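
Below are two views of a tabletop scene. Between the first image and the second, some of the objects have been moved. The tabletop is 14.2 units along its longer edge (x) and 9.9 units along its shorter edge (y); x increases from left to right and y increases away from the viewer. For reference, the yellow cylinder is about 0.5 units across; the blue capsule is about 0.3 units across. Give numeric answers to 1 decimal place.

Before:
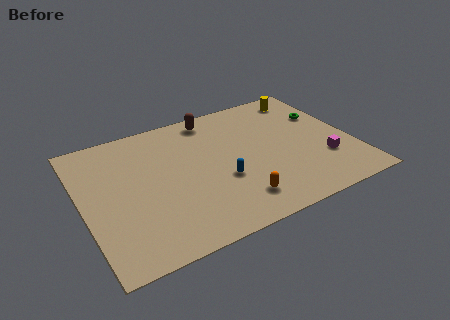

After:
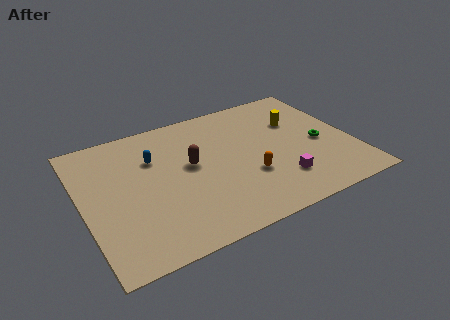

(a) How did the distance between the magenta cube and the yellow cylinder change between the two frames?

-1.0

The distance was about 5.5 in the first image and 4.5 in the second, so they moved 1.0 units closer together.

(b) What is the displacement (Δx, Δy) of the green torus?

(-0.6, -2.2)

From the two frames, the green torus sits at roughly (13.1, 6.6) before and (12.5, 4.4) after.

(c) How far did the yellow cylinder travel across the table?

2.1

From (12.4, 8.5) to (11.6, 6.6), the yellow cylinder covered √(0.8² + 1.9²) ≈ 2.1 units.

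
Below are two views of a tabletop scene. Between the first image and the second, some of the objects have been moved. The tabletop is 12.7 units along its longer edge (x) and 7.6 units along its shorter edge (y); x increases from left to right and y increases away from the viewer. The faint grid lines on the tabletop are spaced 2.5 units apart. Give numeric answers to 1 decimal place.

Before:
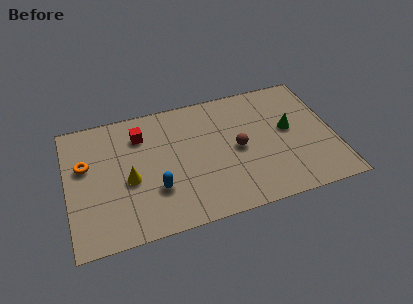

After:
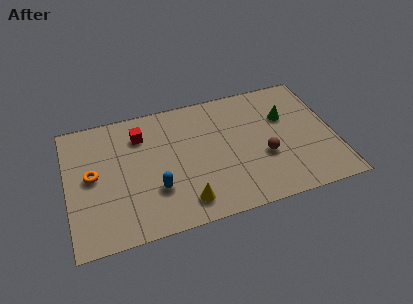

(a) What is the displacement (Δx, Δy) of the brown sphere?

(1.2, -0.8)

The brown sphere was at about (8.1, 3.7) and moved to about (9.3, 2.9).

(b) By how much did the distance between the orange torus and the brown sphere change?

+0.9

They were about 7.3 units apart before and 8.2 after — 0.9 units further apart.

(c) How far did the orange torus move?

0.8

From (0.9, 4.7) to (1.2, 4.0), the orange torus covered √(0.3² + 0.7²) ≈ 0.8 units.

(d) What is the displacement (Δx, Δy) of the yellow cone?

(2.5, -2.0)

From the two frames, the yellow cone sits at roughly (2.9, 3.3) before and (5.4, 1.3) after.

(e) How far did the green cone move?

0.8

From (10.6, 4.2) to (10.5, 5.0), the green cone covered √(0.1² + 0.8²) ≈ 0.8 units.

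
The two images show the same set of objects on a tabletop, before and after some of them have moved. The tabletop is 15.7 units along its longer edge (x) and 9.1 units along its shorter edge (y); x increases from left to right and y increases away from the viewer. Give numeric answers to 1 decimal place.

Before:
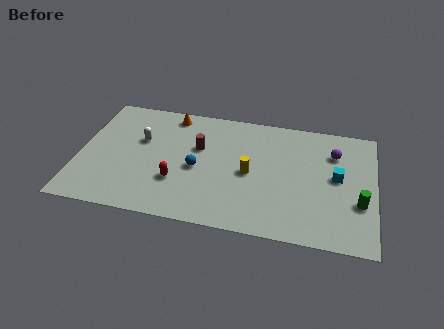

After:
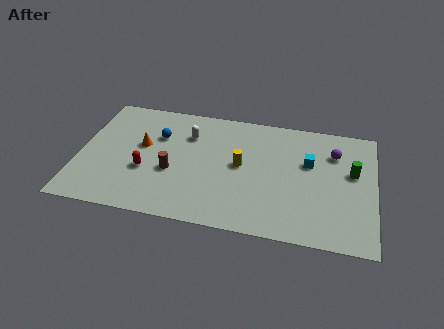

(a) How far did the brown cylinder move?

2.5

The brown cylinder moved from about (6.3, 5.7) to (5.0, 3.6), a distance of √(1.3² + 2.1²) ≈ 2.5.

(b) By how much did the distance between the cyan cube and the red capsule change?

+0.3

They were about 8.6 units apart before and 8.9 after — 0.3 units further apart.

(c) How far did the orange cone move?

3.0

From (4.7, 8.0) to (3.3, 5.3), the orange cone covered √(1.4² + 2.7²) ≈ 3.0 units.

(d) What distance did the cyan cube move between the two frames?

1.7

The cyan cube was near (13.7, 4.9) before and (12.2, 5.7) after, so it travelled √(1.5² + 0.8²) ≈ 1.7 units.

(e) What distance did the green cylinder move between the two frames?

2.2

The green cylinder moved from about (14.9, 3.2) to (14.5, 5.4), a distance of √(0.4² + 2.2²) ≈ 2.2.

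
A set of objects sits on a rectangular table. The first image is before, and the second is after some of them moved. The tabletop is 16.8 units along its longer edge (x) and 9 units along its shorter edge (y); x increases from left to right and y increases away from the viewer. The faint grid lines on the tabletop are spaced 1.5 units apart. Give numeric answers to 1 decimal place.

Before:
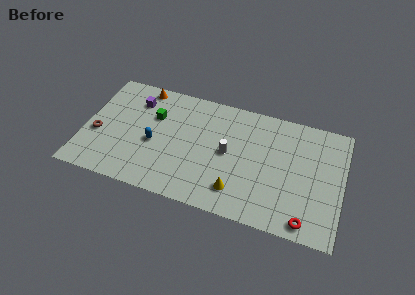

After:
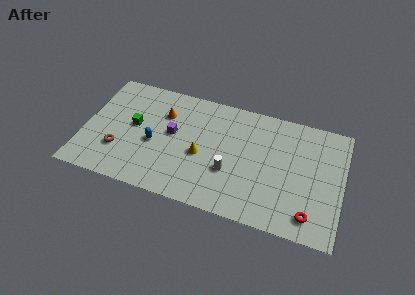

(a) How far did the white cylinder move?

1.4

The white cylinder was near (9.4, 4.6) before and (9.6, 3.2) after, so it travelled √(0.2² + 1.4²) ≈ 1.4 units.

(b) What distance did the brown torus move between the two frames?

1.7

From (0.9, 3.6) to (2.4, 2.7), the brown torus covered √(1.5² + 0.9²) ≈ 1.7 units.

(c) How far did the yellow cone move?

3.2

The yellow cone was near (10.2, 1.9) before and (7.7, 3.9) after, so it travelled √(2.5² + 2.0²) ≈ 3.2 units.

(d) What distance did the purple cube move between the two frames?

3.2

From (3.1, 6.9) to (5.7, 5.0), the purple cube covered √(2.6² + 1.9²) ≈ 3.2 units.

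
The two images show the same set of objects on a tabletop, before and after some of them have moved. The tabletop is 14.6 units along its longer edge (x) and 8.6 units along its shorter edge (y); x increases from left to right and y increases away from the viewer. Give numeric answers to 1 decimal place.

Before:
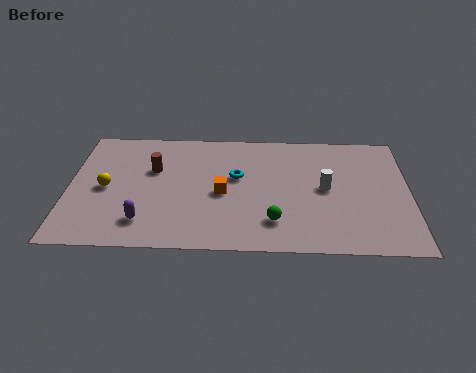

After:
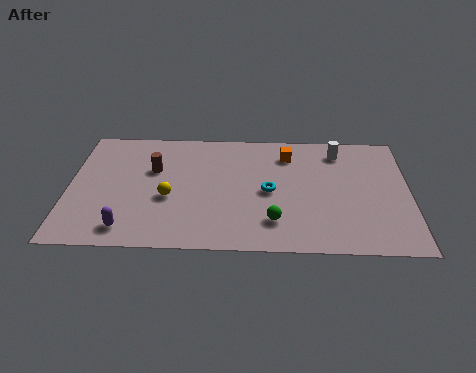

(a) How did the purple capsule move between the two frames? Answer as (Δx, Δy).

(-0.7, -0.5)

The purple capsule started near (3.3, 1.8) and ended near (2.6, 1.3).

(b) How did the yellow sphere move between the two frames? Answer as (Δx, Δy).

(2.7, -0.6)

The yellow sphere started near (1.6, 4.1) and ended near (4.3, 3.5).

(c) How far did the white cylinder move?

2.8

The white cylinder moved from about (11.0, 4.4) to (11.6, 7.1), a distance of √(0.6² + 2.7²) ≈ 2.8.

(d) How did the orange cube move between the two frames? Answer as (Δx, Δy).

(2.8, 2.9)

From the two frames, the orange cube sits at roughly (6.6, 3.9) before and (9.4, 6.8) after.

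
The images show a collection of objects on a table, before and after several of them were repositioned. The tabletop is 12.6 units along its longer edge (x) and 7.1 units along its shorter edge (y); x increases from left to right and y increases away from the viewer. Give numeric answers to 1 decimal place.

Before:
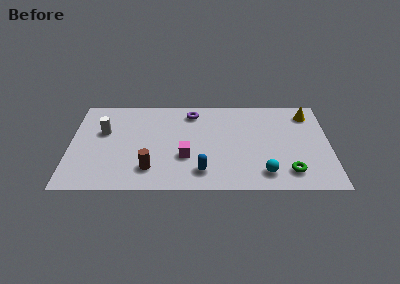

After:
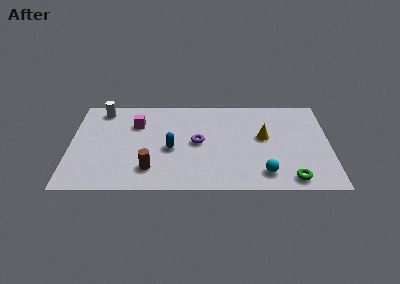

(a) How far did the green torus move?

0.5

The green torus moved from about (10.6, 1.4) to (10.7, 0.9), a distance of √(0.1² + 0.5²) ≈ 0.5.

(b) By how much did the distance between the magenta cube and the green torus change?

+3.4

They were about 5.1 units apart before and 8.5 after — 3.4 units further apart.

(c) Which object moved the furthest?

the magenta cube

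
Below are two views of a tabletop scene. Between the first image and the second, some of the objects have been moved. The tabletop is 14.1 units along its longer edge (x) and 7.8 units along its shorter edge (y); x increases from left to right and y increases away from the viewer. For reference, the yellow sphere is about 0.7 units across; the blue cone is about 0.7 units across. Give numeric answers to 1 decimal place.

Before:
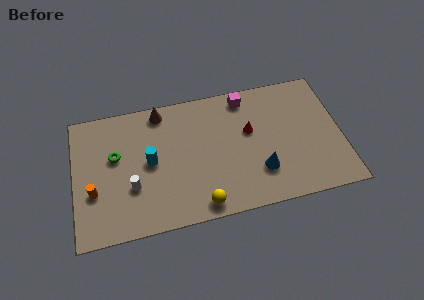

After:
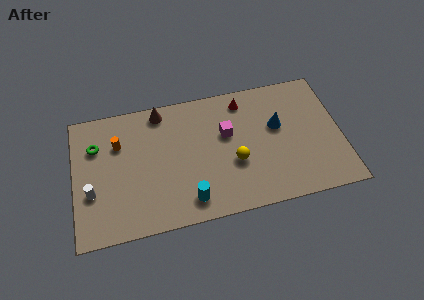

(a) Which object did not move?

the brown cone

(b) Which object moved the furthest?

the cyan cylinder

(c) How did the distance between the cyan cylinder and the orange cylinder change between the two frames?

+2.2

The distance was about 3.2 in the first image and 5.4 in the second, so they moved 2.2 units further apart.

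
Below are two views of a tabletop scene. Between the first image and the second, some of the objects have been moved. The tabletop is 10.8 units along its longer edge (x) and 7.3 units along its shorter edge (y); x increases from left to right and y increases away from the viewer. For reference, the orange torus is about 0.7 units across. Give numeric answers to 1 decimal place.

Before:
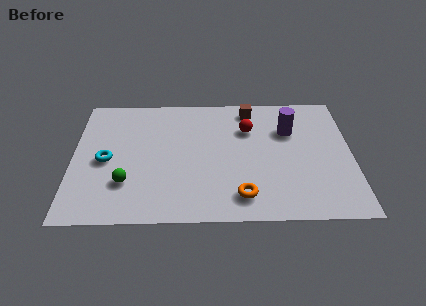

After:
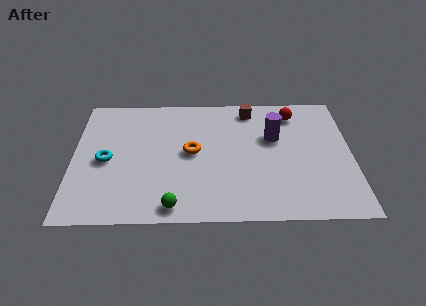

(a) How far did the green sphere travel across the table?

2.2

The green sphere was near (2.1, 2.1) before and (3.9, 0.8) after, so it travelled √(1.8² + 1.3²) ≈ 2.2 units.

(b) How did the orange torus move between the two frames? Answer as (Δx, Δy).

(-1.9, 2.5)

The orange torus was at about (6.5, 1.3) and moved to about (4.6, 3.8).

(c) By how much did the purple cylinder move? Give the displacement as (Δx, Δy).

(-0.6, -0.4)

The purple cylinder started near (8.4, 5.0) and ended near (7.8, 4.6).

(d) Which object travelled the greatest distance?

the orange torus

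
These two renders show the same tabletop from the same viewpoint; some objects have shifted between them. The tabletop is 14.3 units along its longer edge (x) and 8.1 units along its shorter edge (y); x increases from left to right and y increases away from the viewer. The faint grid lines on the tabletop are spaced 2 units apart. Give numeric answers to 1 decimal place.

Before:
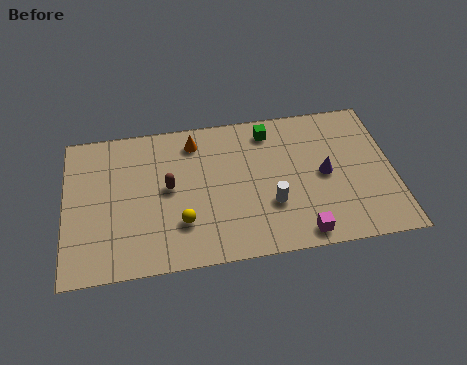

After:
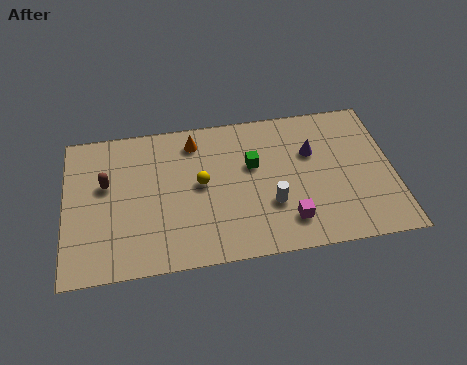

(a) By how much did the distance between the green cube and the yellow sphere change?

-3.6

Before: roughly 6.0 units apart; after: 2.4. That's 3.6 units closer together.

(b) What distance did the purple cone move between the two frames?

1.4

The purple cone moved from about (11.3, 4.0) to (10.8, 5.3), a distance of √(0.5² + 1.3²) ≈ 1.4.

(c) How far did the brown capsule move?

2.8

The brown capsule was near (4.5, 4.3) before and (1.8, 4.9) after, so it travelled √(2.7² + 0.6²) ≈ 2.8 units.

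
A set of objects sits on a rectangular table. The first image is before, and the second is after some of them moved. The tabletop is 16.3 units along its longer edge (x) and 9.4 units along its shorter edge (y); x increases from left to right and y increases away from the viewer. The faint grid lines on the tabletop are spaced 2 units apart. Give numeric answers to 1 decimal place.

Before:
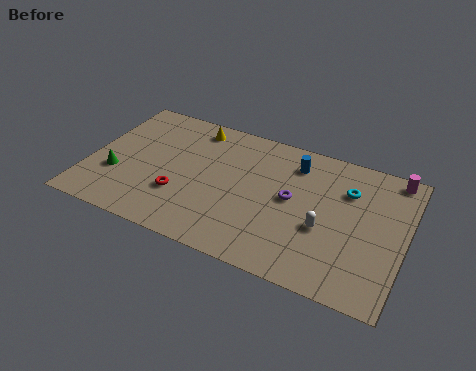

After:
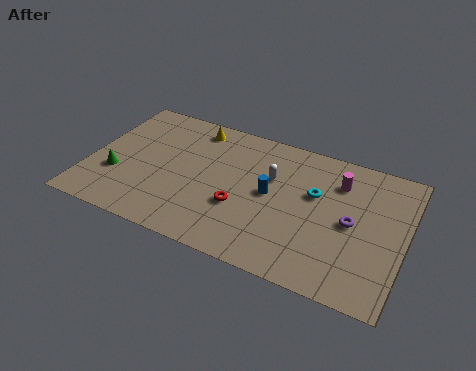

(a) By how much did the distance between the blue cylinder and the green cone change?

-1.8

Before: roughly 9.9 units apart; after: 8.1. That's 1.8 units closer together.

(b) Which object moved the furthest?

the white capsule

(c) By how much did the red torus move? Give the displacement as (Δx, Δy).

(3.1, 0.4)

The red torus was at about (4.9, 3.0) and moved to about (8.0, 3.4).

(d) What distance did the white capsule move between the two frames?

3.8

The white capsule moved from about (12.3, 3.7) to (9.3, 6.1), a distance of √(3.0² + 2.4²) ≈ 3.8.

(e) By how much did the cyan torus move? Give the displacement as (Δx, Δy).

(-1.6, -0.9)

The cyan torus started near (13.2, 6.7) and ended near (11.6, 5.8).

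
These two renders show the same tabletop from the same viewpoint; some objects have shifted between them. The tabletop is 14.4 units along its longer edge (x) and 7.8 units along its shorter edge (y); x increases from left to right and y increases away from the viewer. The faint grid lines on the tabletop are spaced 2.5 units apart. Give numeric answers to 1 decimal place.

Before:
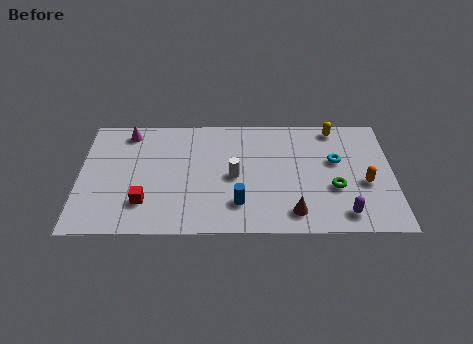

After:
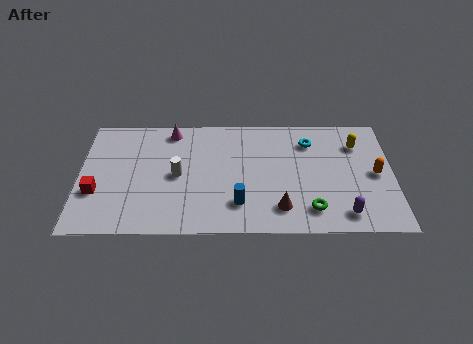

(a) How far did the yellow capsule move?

1.5

From (11.8, 6.9) to (12.8, 5.8), the yellow capsule covered √(1.0² + 1.1²) ≈ 1.5 units.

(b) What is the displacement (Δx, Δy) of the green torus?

(-1.1, -1.4)

The green torus started near (11.7, 2.9) and ended near (10.6, 1.5).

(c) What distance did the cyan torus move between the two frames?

1.8

The cyan torus moved from about (11.8, 4.7) to (10.6, 6.0), a distance of √(1.2² + 1.3²) ≈ 1.8.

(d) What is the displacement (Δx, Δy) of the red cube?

(-2.2, 0.7)

The red cube was at about (3.0, 2.0) and moved to about (0.8, 2.7).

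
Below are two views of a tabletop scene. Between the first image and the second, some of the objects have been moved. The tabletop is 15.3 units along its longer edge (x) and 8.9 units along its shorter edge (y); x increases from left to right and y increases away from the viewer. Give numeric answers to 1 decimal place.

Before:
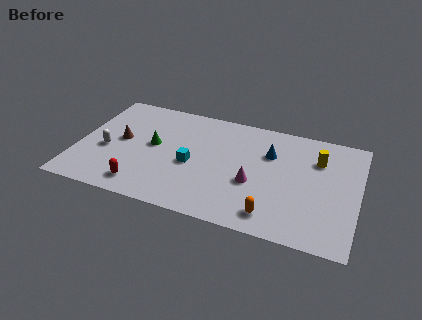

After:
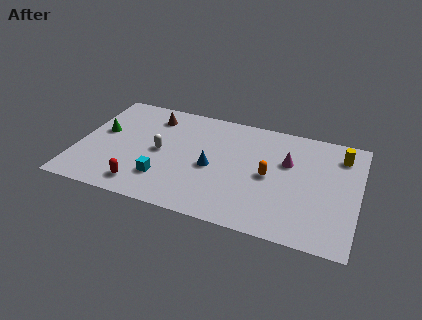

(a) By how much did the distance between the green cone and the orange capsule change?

+1.7

The distance was about 7.6 in the first image and 9.3 in the second, so they moved 1.7 units further apart.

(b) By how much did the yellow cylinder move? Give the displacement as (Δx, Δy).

(1.2, 0.7)

The yellow cylinder started near (13.0, 6.4) and ended near (14.2, 7.1).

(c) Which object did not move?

the red capsule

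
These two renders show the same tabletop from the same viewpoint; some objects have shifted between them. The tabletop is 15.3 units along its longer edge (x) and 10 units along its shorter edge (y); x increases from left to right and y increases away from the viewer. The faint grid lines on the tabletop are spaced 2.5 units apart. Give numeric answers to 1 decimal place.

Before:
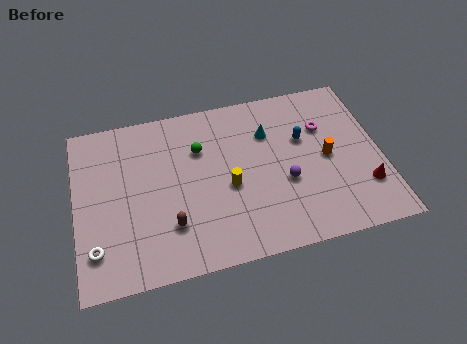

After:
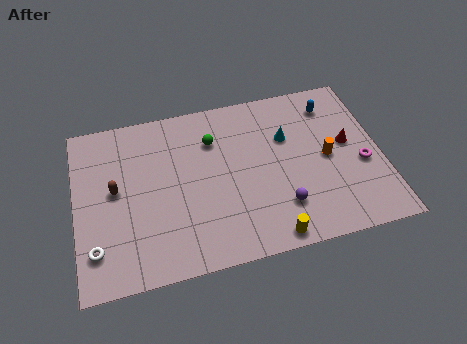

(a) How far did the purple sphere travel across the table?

1.4

The purple sphere moved from about (10.4, 3.9) to (10.1, 2.5), a distance of √(0.3² + 1.4²) ≈ 1.4.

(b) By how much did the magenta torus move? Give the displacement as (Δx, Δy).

(1.7, -2.7)

From the two frames, the magenta torus sits at roughly (12.6, 6.8) before and (14.3, 4.1) after.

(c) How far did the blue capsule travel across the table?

2.4

The blue capsule was near (11.5, 6.3) before and (13.1, 8.1) after, so it travelled √(1.6² + 1.8²) ≈ 2.4 units.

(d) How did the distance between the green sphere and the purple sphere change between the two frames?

+0.6

Before: roughly 5.1 units apart; after: 5.7. That's 0.6 units further apart.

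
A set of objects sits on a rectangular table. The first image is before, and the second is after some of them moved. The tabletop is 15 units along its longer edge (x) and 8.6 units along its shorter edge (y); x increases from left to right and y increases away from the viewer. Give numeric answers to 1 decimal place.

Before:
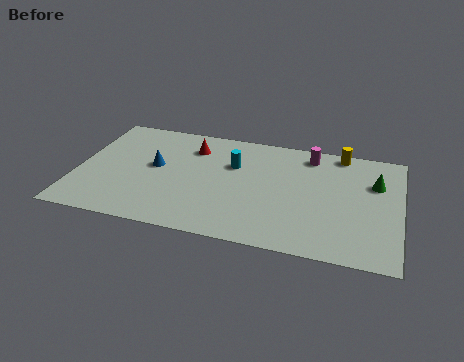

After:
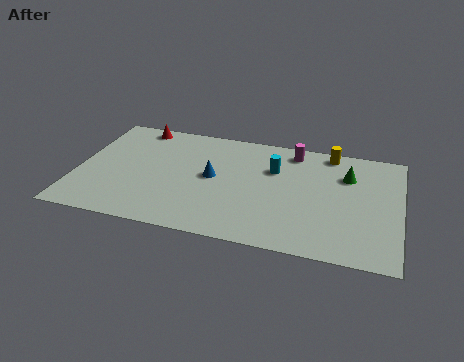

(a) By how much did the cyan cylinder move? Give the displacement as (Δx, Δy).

(1.9, 0.1)

From the two frames, the cyan cylinder sits at roughly (7.2, 5.7) before and (9.1, 5.8) after.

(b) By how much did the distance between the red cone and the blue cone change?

+2.5

The distance was about 2.5 in the first image and 5.0 in the second, so they moved 2.5 units further apart.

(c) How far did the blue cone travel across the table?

2.7

The blue cone was near (3.6, 4.7) before and (6.3, 4.5) after, so it travelled √(2.7² + 0.2²) ≈ 2.7 units.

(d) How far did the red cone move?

2.9

From (5.2, 6.6) to (2.5, 7.7), the red cone covered √(2.7² + 1.1²) ≈ 2.9 units.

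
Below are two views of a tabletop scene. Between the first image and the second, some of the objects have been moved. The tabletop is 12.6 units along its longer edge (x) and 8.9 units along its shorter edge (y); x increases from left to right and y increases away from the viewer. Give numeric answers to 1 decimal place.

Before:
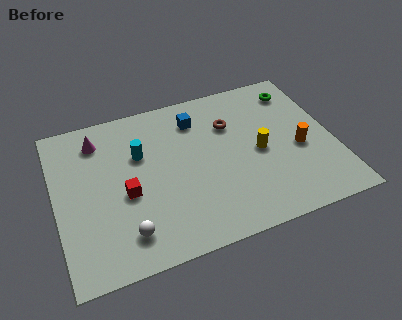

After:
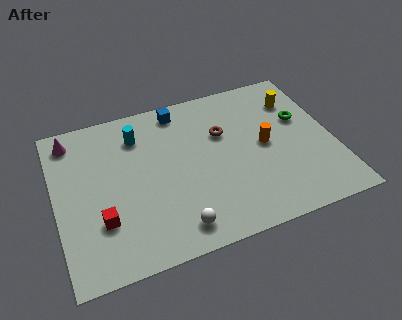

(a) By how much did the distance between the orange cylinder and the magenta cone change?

-0.4

They were about 9.5 units apart before and 9.1 after — 0.4 units closer together.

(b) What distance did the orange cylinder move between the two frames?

1.7

The orange cylinder moved from about (11.0, 3.8) to (9.5, 4.5), a distance of √(1.5² + 0.7²) ≈ 1.7.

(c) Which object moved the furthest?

the yellow cylinder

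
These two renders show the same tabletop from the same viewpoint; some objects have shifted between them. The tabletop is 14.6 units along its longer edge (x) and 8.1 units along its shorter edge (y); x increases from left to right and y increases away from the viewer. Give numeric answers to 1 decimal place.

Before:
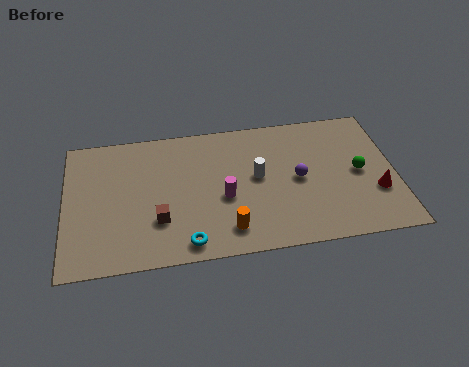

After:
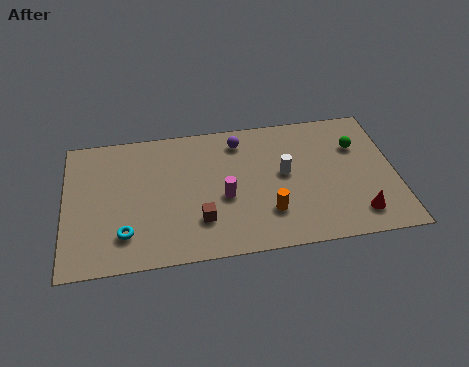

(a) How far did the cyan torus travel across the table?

2.8

The cyan torus was near (5.3, 1.0) before and (2.6, 1.9) after, so it travelled √(2.7² + 0.9²) ≈ 2.8 units.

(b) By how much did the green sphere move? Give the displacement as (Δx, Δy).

(0.0, 1.6)

From the two frames, the green sphere sits at roughly (13.0, 4.0) before and (13.0, 5.6) after.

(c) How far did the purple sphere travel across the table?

3.7

The purple sphere moved from about (10.3, 4.0) to (7.8, 6.7), a distance of √(2.5² + 2.7²) ≈ 3.7.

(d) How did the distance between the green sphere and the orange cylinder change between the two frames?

-1.1

They were about 6.4 units apart before and 5.3 after — 1.1 units closer together.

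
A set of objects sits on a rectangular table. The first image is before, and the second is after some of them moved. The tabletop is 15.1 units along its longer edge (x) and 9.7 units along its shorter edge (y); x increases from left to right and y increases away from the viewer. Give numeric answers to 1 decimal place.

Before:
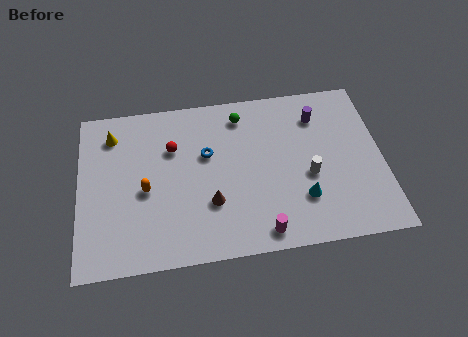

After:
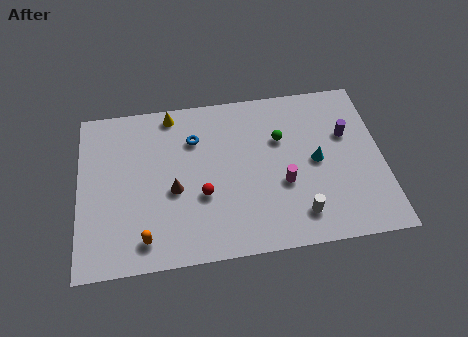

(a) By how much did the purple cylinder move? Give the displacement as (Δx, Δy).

(1.4, -1.3)

The purple cylinder was at about (12.0, 7.5) and moved to about (13.4, 6.2).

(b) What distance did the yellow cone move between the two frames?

3.1

From (1.7, 7.8) to (4.7, 8.7), the yellow cone covered √(3.0² + 0.9²) ≈ 3.1 units.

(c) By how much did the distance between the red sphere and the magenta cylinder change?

-2.9

They were about 6.9 units apart before and 4.0 after — 2.9 units closer together.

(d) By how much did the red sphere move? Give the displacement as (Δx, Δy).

(1.4, -3.0)

From the two frames, the red sphere sits at roughly (4.7, 6.6) before and (6.1, 3.6) after.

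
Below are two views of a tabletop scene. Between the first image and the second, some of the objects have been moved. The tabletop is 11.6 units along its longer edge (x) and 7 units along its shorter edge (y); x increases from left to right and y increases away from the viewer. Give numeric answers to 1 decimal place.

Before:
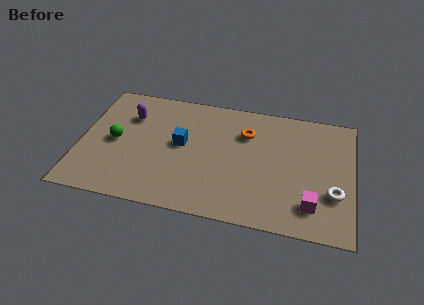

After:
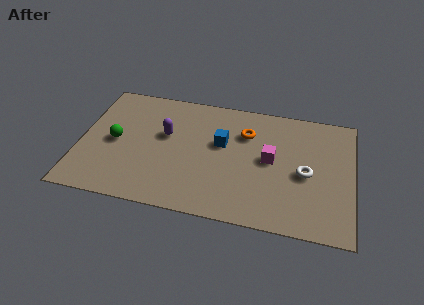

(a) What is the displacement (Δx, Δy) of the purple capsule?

(1.6, -0.8)

The purple capsule started near (2.0, 5.0) and ended near (3.6, 4.2).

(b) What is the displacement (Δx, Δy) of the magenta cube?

(-1.8, 2.2)

The magenta cube started near (9.9, 1.5) and ended near (8.1, 3.7).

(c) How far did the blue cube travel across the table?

1.7

The blue cube moved from about (4.3, 3.8) to (6.0, 4.2), a distance of √(1.7² + 0.4²) ≈ 1.7.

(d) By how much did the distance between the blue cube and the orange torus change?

-1.7

Before: roughly 3.0 units apart; after: 1.3. That's 1.7 units closer together.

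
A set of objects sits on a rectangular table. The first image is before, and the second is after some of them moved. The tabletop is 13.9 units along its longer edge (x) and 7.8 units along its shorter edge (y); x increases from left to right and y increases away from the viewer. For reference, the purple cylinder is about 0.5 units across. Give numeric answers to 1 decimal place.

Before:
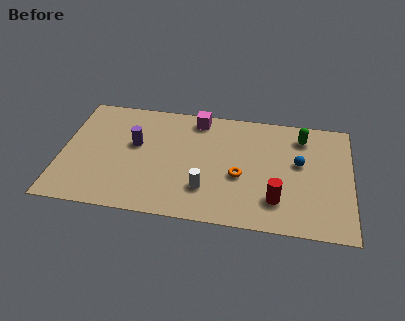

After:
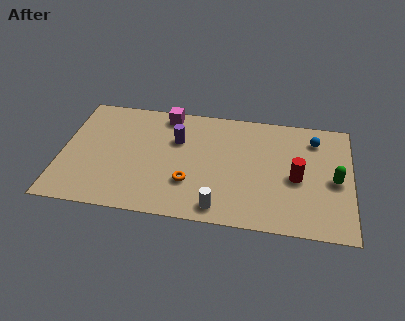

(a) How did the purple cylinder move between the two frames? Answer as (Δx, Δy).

(2.0, 0.6)

The purple cylinder was at about (3.5, 4.6) and moved to about (5.5, 5.2).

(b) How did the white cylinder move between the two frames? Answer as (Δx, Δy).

(0.7, -1.1)

From the two frames, the white cylinder sits at roughly (7.0, 2.1) before and (7.7, 1.0) after.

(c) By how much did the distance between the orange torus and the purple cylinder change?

-2.4

They were about 5.3 units apart before and 2.9 after — 2.4 units closer together.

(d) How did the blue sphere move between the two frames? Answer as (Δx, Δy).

(0.7, 1.7)

From the two frames, the blue sphere sits at roughly (11.4, 4.5) before and (12.1, 6.2) after.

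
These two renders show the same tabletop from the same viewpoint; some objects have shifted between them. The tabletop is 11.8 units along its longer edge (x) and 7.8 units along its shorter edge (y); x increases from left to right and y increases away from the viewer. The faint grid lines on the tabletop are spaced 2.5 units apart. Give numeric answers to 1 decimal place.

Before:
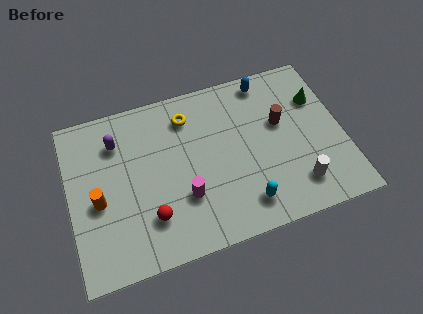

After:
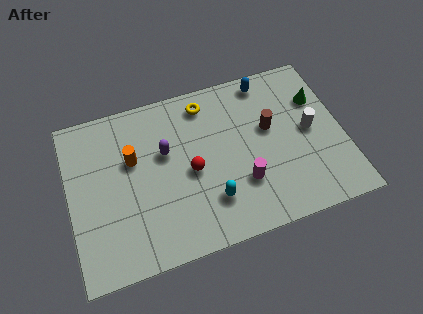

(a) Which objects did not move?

the blue capsule and the green cone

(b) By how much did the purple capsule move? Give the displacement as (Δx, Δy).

(2.0, -1.1)

The purple capsule was at about (2.2, 5.9) and moved to about (4.2, 4.8).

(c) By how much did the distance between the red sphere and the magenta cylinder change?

+0.8

Before: roughly 1.6 units apart; after: 2.4. That's 0.8 units further apart.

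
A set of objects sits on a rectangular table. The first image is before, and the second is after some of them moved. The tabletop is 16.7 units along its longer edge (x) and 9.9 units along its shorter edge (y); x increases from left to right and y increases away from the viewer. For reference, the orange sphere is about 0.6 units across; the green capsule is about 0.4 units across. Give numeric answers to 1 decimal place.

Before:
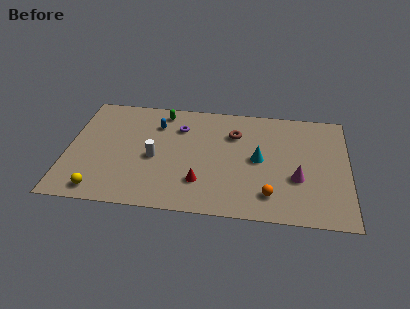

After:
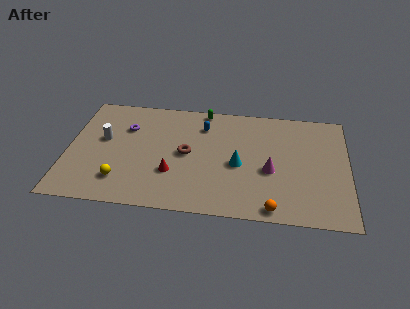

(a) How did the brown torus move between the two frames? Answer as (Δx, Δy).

(-2.8, -2.1)

From the two frames, the brown torus sits at roughly (9.9, 7.1) before and (7.1, 5.0) after.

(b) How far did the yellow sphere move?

1.6

The yellow sphere was near (2.1, 1.2) before and (3.3, 2.2) after, so it travelled √(1.2² + 1.0²) ≈ 1.6 units.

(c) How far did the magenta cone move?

1.7

The magenta cone was near (13.7, 3.6) before and (12.1, 4.1) after, so it travelled √(1.6² + 0.5²) ≈ 1.7 units.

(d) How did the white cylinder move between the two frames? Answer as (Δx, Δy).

(-3.1, 1.3)

From the two frames, the white cylinder sits at roughly (5.2, 4.4) before and (2.1, 5.7) after.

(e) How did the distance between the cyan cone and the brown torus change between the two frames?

+0.6

The distance was about 2.6 in the first image and 3.2 in the second, so they moved 0.6 units further apart.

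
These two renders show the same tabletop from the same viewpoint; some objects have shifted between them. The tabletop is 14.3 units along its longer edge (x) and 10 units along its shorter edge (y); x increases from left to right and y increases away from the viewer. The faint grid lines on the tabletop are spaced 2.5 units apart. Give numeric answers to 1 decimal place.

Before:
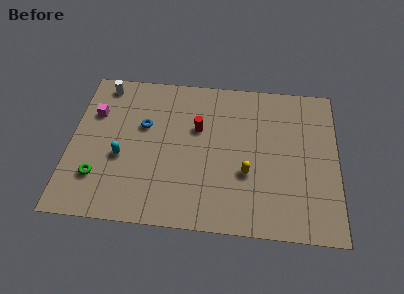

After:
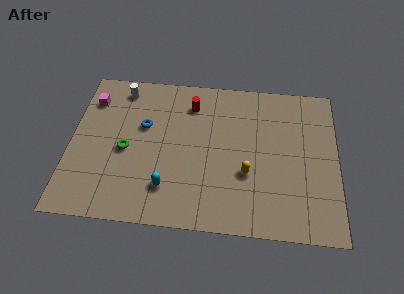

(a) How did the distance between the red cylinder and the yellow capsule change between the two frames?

+1.5

Before: roughly 3.8 units apart; after: 5.3. That's 1.5 units further apart.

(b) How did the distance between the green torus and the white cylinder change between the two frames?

-2.1

Before: roughly 6.2 units apart; after: 4.1. That's 2.1 units closer together.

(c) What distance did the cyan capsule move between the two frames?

3.0

The cyan capsule moved from about (2.8, 4.0) to (5.3, 2.3), a distance of √(2.5² + 1.7²) ≈ 3.0.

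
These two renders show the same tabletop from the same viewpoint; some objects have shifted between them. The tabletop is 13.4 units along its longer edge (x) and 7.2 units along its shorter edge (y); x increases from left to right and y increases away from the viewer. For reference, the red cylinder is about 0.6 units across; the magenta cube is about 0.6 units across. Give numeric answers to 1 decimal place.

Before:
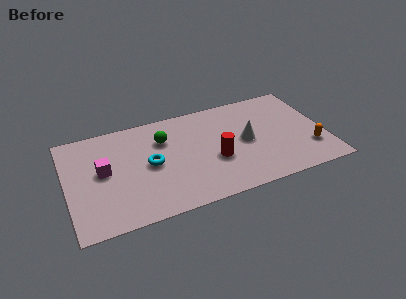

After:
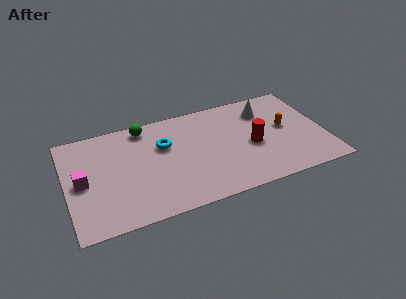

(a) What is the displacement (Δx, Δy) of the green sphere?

(-0.9, 1.2)

From the two frames, the green sphere sits at roughly (5.1, 5.1) before and (4.2, 6.3) after.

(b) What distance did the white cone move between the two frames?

2.2

The white cone moved from about (9.3, 3.6) to (10.5, 5.5), a distance of √(1.2² + 1.9²) ≈ 2.2.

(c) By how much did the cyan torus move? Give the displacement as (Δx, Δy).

(0.8, 1.1)

The cyan torus was at about (4.3, 3.6) and moved to about (5.1, 4.7).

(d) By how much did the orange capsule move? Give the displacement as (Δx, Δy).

(-1.1, 1.9)

The orange capsule started near (12.5, 2.0) and ended near (11.4, 3.9).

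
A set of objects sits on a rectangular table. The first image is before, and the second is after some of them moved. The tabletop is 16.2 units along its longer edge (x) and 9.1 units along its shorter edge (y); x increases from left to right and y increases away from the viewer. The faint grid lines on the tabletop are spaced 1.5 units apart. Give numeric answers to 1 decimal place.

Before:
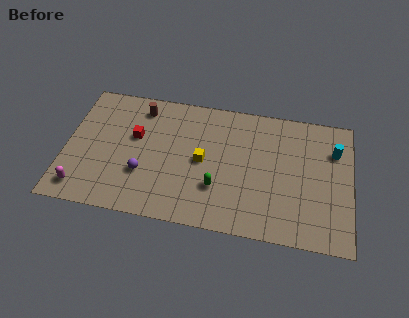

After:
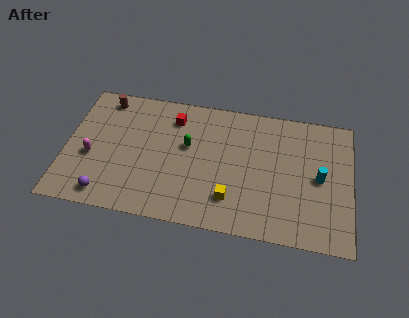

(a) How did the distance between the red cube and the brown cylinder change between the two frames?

+2.0

Before: roughly 2.1 units apart; after: 4.1. That's 2.0 units further apart.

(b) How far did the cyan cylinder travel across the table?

2.2

The cyan cylinder moved from about (15.2, 6.5) to (14.4, 4.5), a distance of √(0.8² + 2.0²) ≈ 2.2.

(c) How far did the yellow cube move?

2.9

From (7.8, 4.5) to (9.5, 2.2), the yellow cube covered √(1.7² + 2.3²) ≈ 2.9 units.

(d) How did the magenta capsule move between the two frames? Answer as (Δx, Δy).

(0.4, 2.3)

From the two frames, the magenta capsule sits at roughly (1.1, 1.4) before and (1.5, 3.7) after.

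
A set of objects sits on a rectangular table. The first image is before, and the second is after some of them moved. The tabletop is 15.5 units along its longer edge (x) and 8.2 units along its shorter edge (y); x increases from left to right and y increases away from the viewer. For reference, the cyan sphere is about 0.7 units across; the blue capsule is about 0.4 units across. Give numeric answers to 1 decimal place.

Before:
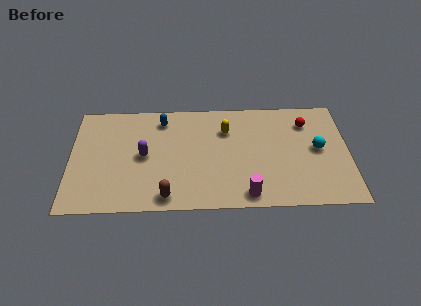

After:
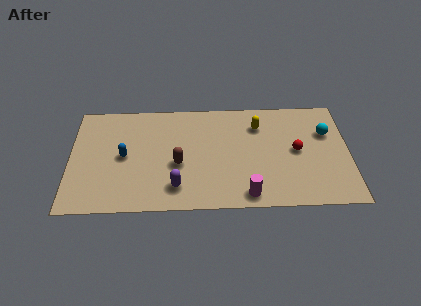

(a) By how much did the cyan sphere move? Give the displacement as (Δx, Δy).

(0.5, 1.2)

From the two frames, the cyan sphere sits at roughly (13.8, 4.3) before and (14.3, 5.5) after.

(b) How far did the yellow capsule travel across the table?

1.8

The yellow capsule was near (8.7, 5.9) before and (10.5, 6.2) after, so it travelled √(1.8² + 0.3²) ≈ 1.8 units.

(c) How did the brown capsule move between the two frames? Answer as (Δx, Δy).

(0.6, 2.4)

The brown capsule was at about (5.4, 1.0) and moved to about (6.0, 3.4).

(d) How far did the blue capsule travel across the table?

3.4

The blue capsule was near (5.1, 6.8) before and (3.0, 4.1) after, so it travelled √(2.1² + 2.7²) ≈ 3.4 units.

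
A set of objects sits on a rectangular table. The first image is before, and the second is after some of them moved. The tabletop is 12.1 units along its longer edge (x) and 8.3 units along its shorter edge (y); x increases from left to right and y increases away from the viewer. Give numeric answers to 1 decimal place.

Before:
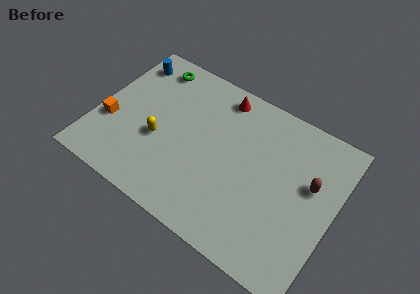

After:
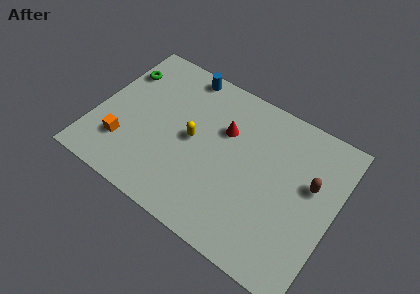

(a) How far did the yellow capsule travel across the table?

1.8

From (3.3, 3.3) to (4.9, 4.2), the yellow capsule covered √(1.6² + 0.9²) ≈ 1.8 units.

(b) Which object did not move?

the brown capsule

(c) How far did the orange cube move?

1.2

From (0.8, 3.0) to (1.7, 2.2), the orange cube covered √(0.9² + 0.8²) ≈ 1.2 units.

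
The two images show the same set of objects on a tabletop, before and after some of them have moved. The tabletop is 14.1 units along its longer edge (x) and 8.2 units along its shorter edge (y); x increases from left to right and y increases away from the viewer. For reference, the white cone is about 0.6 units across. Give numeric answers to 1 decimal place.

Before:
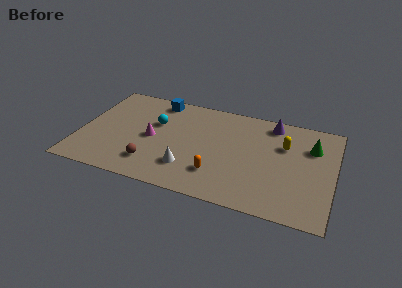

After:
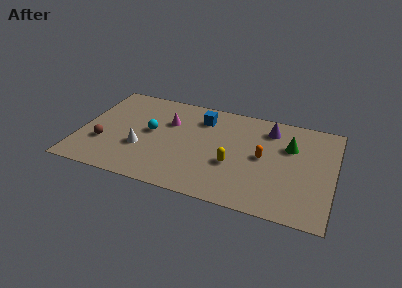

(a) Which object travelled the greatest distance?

the yellow capsule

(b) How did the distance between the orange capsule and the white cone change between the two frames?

+5.2

The distance was about 1.6 in the first image and 6.8 in the second, so they moved 5.2 units further apart.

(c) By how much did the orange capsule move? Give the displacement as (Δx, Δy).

(2.4, 2.1)

The orange capsule started near (7.8, 2.1) and ended near (10.2, 4.2).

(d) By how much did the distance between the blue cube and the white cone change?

-0.9

They were about 5.6 units apart before and 4.7 after — 0.9 units closer together.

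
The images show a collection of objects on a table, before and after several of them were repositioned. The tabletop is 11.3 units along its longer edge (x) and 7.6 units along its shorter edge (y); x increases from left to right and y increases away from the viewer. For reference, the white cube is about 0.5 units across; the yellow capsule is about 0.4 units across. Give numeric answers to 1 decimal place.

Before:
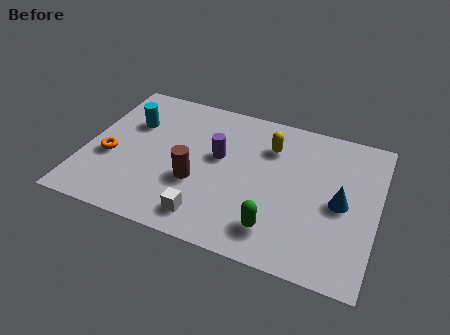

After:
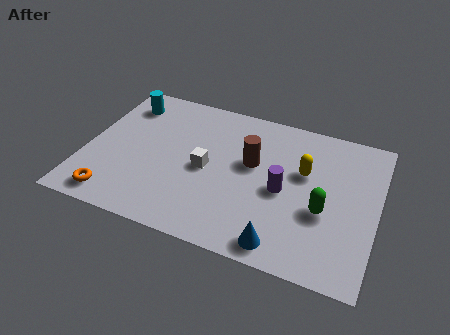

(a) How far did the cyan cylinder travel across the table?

1.1

From (1.6, 5.1) to (1.2, 6.1), the cyan cylinder covered √(0.4² + 1.0²) ≈ 1.1 units.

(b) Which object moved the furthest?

the blue cone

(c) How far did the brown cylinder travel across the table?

2.6

From (4.4, 2.8) to (6.4, 4.5), the brown cylinder covered √(2.0² + 1.7²) ≈ 2.6 units.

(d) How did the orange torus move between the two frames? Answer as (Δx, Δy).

(0.4, -2.0)

The orange torus was at about (1.0, 3.0) and moved to about (1.4, 1.0).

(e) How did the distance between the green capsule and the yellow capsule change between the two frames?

-2.2

The distance was about 4.1 in the first image and 1.9 in the second, so they moved 2.2 units closer together.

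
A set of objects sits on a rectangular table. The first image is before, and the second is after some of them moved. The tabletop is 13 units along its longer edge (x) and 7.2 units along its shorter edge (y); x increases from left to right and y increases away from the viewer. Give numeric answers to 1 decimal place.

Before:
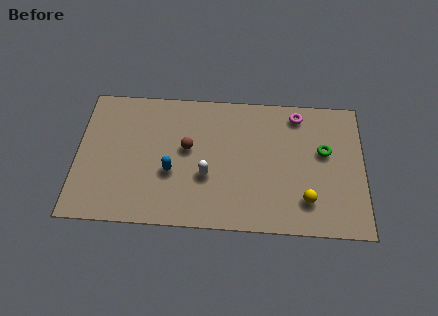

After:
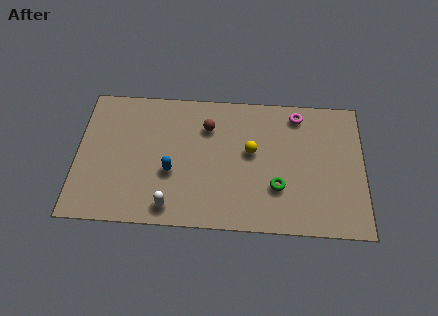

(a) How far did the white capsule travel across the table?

2.3

The white capsule moved from about (5.9, 2.7) to (4.3, 1.0), a distance of √(1.6² + 1.7²) ≈ 2.3.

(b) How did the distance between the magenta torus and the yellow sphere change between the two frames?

-1.5

The distance was about 4.5 in the first image and 3.0 in the second, so they moved 1.5 units closer together.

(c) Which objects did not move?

the magenta torus and the blue capsule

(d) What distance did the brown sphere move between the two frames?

1.5

The brown sphere moved from about (5.0, 4.1) to (5.9, 5.3), a distance of √(0.9² + 1.2²) ≈ 1.5.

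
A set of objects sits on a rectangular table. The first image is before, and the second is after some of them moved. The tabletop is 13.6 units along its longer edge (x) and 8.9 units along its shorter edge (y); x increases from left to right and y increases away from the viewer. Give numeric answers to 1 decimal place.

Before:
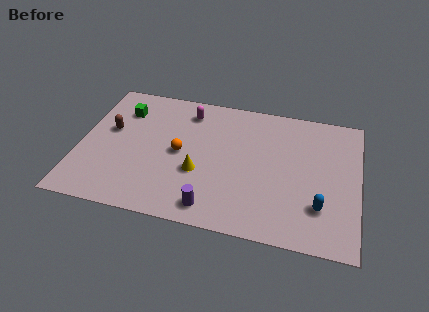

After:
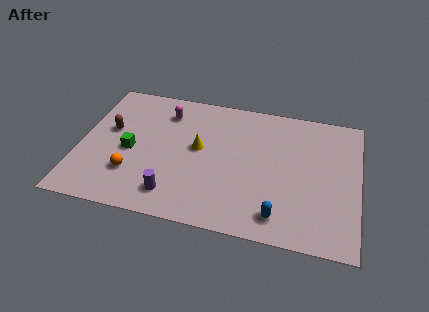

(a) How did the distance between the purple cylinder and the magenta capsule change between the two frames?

-0.8

Before: roughly 6.3 units apart; after: 5.5. That's 0.8 units closer together.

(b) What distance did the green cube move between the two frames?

2.8

From (1.9, 6.7) to (2.5, 4.0), the green cube covered √(0.6² + 2.7²) ≈ 2.8 units.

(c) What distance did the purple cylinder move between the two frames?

1.9

From (6.7, 1.2) to (4.8, 1.6), the purple cylinder covered √(1.9² + 0.4²) ≈ 1.9 units.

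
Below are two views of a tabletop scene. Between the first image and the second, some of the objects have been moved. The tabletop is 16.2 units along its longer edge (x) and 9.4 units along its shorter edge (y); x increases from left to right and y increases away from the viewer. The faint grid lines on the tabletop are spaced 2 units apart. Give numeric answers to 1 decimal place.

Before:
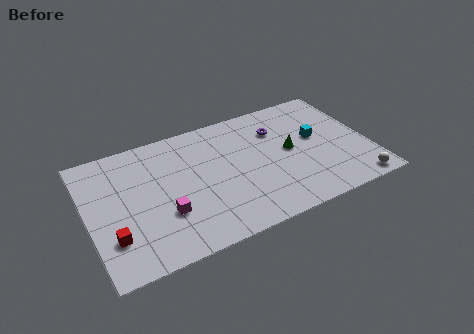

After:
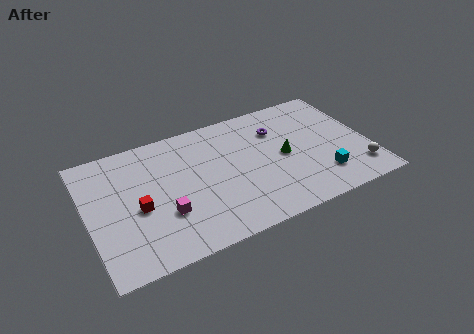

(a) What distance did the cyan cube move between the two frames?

3.1

The cyan cube moved from about (13.3, 5.3) to (13.2, 2.2), a distance of √(0.1² + 3.1²) ≈ 3.1.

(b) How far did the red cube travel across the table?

2.2

The red cube was near (1.2, 2.6) before and (2.8, 4.1) after, so it travelled √(1.6² + 1.5²) ≈ 2.2 units.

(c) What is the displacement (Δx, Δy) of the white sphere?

(0.3, 1.0)

The white sphere was at about (15.0, 0.9) and moved to about (15.3, 1.9).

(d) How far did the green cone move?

0.5

The green cone was near (11.7, 4.9) before and (11.3, 4.6) after, so it travelled √(0.4² + 0.3²) ≈ 0.5 units.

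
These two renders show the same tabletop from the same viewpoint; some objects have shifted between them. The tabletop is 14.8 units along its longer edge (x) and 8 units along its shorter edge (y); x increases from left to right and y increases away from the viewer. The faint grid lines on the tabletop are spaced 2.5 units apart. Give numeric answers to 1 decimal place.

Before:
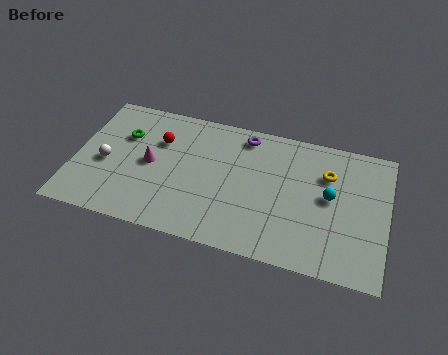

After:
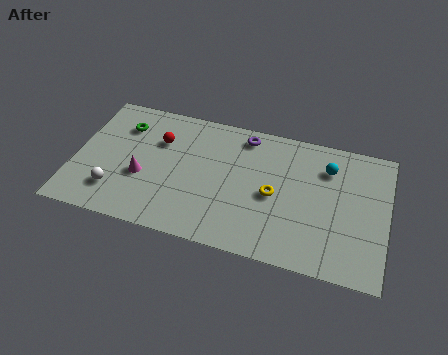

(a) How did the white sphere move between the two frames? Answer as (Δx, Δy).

(0.6, -1.6)

The white sphere was at about (1.5, 3.5) and moved to about (2.1, 1.9).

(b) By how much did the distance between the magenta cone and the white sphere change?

-0.5

The distance was about 2.2 in the first image and 1.7 in the second, so they moved 0.5 units closer together.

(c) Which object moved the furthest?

the yellow torus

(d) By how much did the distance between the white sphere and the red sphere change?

+0.9

The distance was about 3.1 in the first image and 4.0 in the second, so they moved 0.9 units further apart.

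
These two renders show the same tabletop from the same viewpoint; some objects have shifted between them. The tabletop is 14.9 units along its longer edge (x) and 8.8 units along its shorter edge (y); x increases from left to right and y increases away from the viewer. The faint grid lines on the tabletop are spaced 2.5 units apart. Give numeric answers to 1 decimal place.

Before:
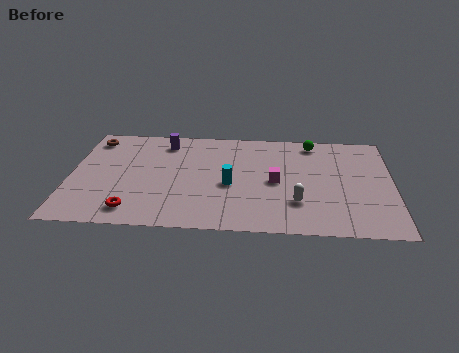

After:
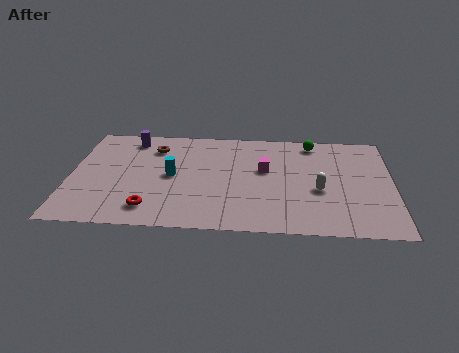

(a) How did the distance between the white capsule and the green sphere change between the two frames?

-1.1

The distance was about 5.2 in the first image and 4.1 in the second, so they moved 1.1 units closer together.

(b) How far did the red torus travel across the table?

0.8

The red torus moved from about (3.0, 1.4) to (3.8, 1.6), a distance of √(0.8² + 0.2²) ≈ 0.8.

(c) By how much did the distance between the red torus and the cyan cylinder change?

-2.1

Before: roughly 5.0 units apart; after: 2.9. That's 2.1 units closer together.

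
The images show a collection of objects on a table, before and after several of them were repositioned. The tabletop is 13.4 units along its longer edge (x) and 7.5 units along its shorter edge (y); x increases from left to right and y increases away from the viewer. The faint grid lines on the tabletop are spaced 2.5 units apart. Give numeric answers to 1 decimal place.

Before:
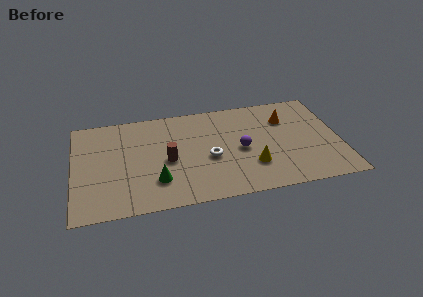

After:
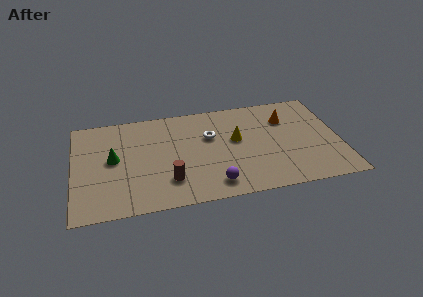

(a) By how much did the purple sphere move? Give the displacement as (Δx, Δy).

(-1.5, -2.3)

The purple sphere started near (8.4, 3.5) and ended near (6.9, 1.2).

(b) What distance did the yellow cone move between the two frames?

2.2

The yellow cone moved from about (8.9, 2.2) to (8.2, 4.3), a distance of √(0.7² + 2.1²) ≈ 2.2.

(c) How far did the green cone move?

2.9

The green cone moved from about (4.1, 2.0) to (2.0, 4.0), a distance of √(2.1² + 2.0²) ≈ 2.9.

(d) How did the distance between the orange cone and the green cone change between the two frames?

+1.4

The distance was about 7.5 in the first image and 8.9 in the second, so they moved 1.4 units further apart.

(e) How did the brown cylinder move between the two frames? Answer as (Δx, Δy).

(0.0, -1.5)

The brown cylinder was at about (4.7, 3.4) and moved to about (4.7, 1.9).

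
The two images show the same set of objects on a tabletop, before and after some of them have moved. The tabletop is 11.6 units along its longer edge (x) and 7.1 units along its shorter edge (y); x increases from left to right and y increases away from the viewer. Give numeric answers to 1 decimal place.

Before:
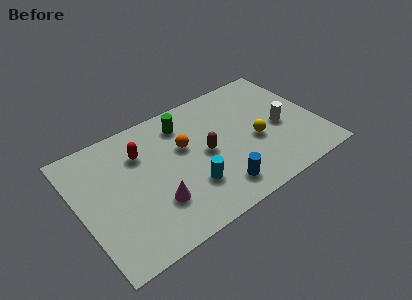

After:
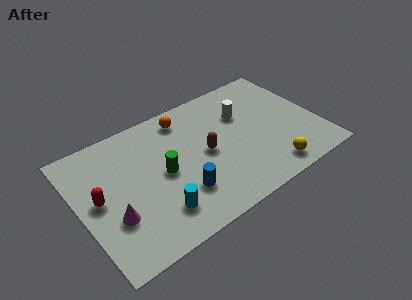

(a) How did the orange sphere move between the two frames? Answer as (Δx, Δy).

(0.3, 1.6)

The orange sphere started near (5.2, 4.4) and ended near (5.5, 6.0).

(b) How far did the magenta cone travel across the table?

2.0

From (3.4, 2.1) to (1.4, 2.4), the magenta cone covered √(2.0² + 0.3²) ≈ 2.0 units.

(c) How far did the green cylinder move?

2.6

From (5.4, 5.7) to (4.0, 3.5), the green cylinder covered √(1.4² + 2.2²) ≈ 2.6 units.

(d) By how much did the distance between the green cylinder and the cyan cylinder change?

-1.6

Before: roughly 3.6 units apart; after: 2.0. That's 1.6 units closer together.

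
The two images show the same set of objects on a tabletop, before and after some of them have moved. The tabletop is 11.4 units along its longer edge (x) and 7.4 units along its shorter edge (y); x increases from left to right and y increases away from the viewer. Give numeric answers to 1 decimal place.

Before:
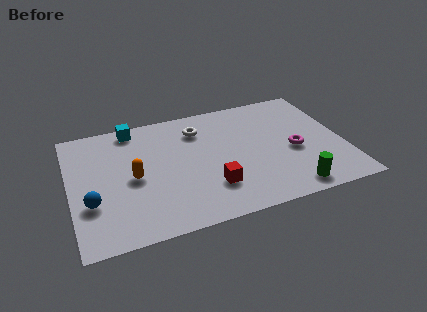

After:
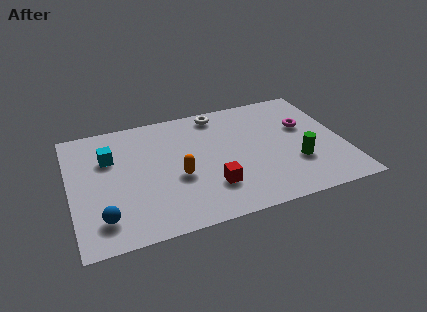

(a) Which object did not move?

the red cube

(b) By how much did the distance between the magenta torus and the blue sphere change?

+0.7

Before: roughly 8.5 units apart; after: 9.2. That's 0.7 units further apart.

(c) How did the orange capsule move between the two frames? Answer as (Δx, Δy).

(1.8, -0.5)

From the two frames, the orange capsule sits at roughly (2.6, 3.5) before and (4.4, 3.0) after.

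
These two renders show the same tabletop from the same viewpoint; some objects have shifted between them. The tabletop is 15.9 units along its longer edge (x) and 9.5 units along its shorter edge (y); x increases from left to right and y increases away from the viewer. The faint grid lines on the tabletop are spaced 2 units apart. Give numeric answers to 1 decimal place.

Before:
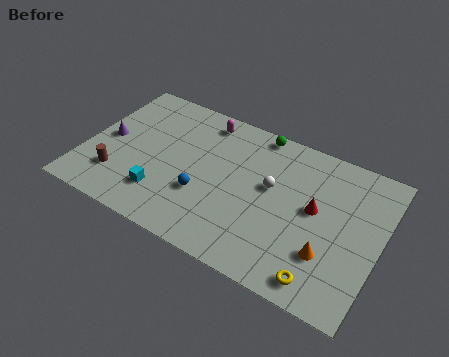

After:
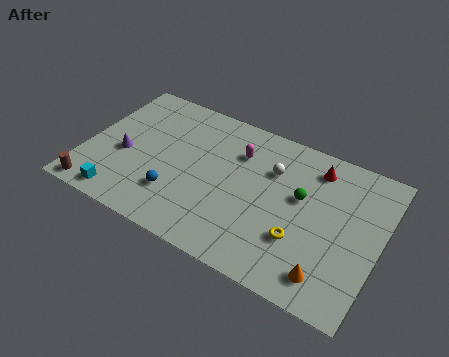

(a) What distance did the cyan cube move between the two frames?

2.4

From (4.5, 2.3) to (2.4, 1.1), the cyan cube covered √(2.1² + 1.2²) ≈ 2.4 units.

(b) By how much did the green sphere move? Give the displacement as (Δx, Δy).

(2.8, -3.1)

The green sphere was at about (8.8, 8.7) and moved to about (11.6, 5.6).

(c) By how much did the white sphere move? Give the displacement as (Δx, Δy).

(-0.1, 1.1)

The white sphere was at about (10.0, 5.5) and moved to about (9.9, 6.6).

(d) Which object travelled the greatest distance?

the green sphere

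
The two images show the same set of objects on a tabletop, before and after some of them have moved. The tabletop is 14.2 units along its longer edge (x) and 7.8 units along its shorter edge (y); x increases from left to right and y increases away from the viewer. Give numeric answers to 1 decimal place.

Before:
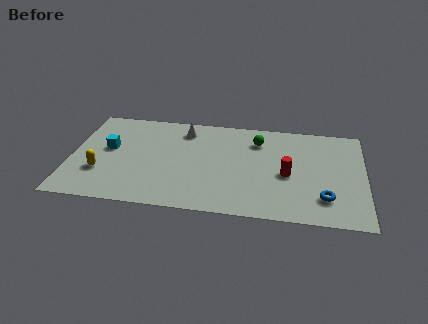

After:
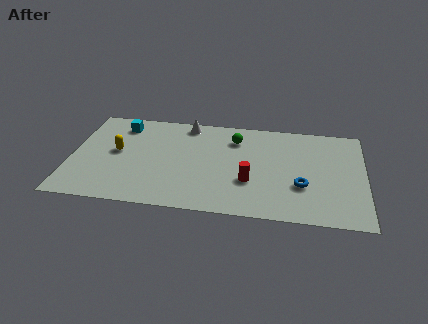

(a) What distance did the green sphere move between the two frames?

1.1

The green sphere moved from about (9.0, 6.0) to (7.9, 6.0), a distance of √(1.1² + 0.0²) ≈ 1.1.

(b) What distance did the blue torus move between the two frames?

1.4

The blue torus moved from about (12.3, 1.9) to (11.2, 2.7), a distance of √(1.1² + 0.8²) ≈ 1.4.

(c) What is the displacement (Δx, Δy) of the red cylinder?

(-1.8, -0.8)

The red cylinder started near (10.5, 3.5) and ended near (8.7, 2.7).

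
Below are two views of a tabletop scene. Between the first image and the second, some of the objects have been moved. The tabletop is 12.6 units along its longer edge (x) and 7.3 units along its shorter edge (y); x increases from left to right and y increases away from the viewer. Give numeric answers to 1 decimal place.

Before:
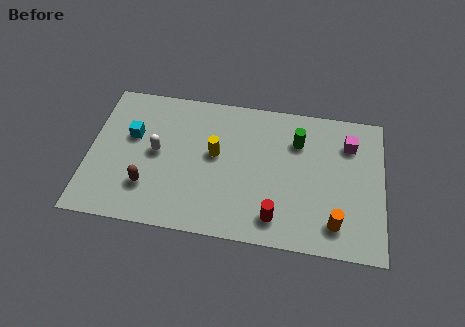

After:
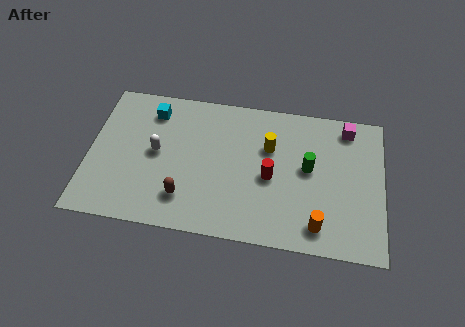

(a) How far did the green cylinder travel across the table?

1.4

The green cylinder moved from about (8.9, 5.3) to (9.4, 4.0), a distance of √(0.5² + 1.3²) ≈ 1.4.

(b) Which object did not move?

the white capsule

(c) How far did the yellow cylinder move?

2.4

The yellow cylinder was near (5.4, 4.1) before and (7.7, 4.8) after, so it travelled √(2.3² + 0.7²) ≈ 2.4 units.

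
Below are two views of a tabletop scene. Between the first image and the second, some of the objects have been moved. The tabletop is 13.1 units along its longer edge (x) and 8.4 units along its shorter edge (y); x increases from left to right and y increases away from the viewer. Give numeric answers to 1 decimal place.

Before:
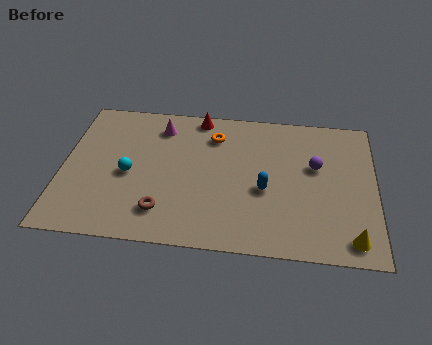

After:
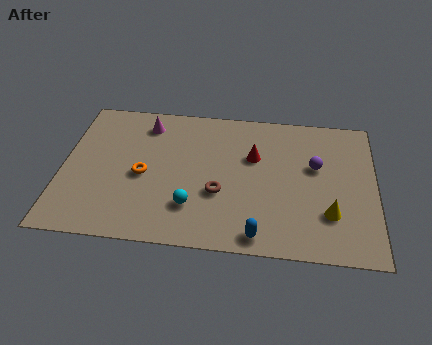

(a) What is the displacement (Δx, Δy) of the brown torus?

(2.3, 1.3)

From the two frames, the brown torus sits at roughly (4.3, 1.8) before and (6.6, 3.1) after.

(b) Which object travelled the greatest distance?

the orange torus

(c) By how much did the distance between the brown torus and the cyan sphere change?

-1.1

They were about 2.5 units apart before and 1.4 after — 1.1 units closer together.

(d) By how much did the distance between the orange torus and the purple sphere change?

+2.8

Before: roughly 4.5 units apart; after: 7.3. That's 2.8 units further apart.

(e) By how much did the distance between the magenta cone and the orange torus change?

+0.8

Before: roughly 2.3 units apart; after: 3.1. That's 0.8 units further apart.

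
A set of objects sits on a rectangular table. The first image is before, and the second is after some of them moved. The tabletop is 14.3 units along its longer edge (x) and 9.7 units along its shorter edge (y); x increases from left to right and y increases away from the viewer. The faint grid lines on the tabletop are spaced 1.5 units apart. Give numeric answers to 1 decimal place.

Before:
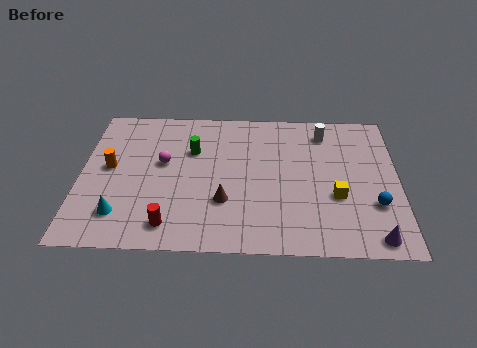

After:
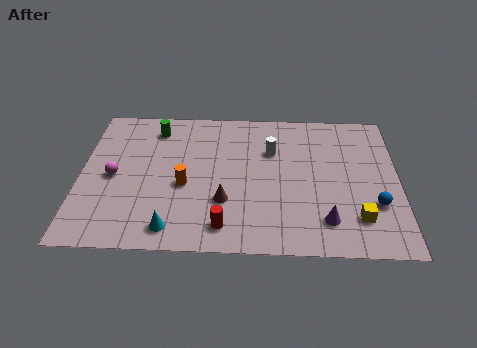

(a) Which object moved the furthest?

the orange cylinder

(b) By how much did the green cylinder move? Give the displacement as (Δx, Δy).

(-1.7, 1.5)

The green cylinder started near (5.0, 6.5) and ended near (3.3, 8.0).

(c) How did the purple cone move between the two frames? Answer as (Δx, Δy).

(-2.1, 1.0)

The purple cone was at about (13.1, 1.0) and moved to about (11.0, 2.0).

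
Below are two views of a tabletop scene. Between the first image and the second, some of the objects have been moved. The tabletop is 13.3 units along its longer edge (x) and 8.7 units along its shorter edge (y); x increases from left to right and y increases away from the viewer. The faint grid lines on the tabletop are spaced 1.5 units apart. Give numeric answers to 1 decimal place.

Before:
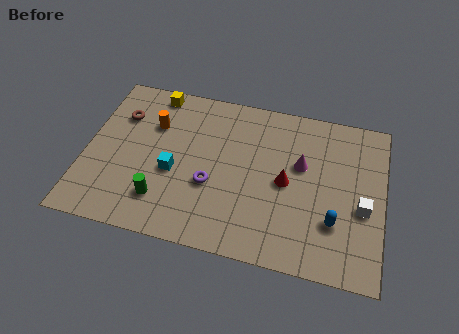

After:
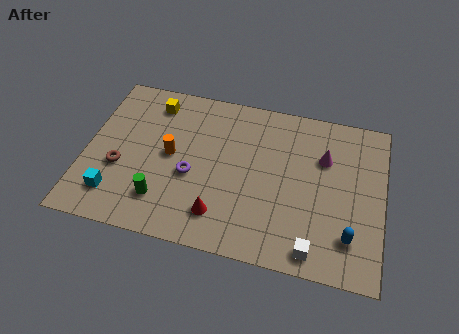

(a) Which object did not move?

the green cylinder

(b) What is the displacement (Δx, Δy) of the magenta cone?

(1.0, 0.6)

From the two frames, the magenta cone sits at roughly (9.6, 5.3) before and (10.6, 5.9) after.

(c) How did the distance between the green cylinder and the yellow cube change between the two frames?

-0.6

The distance was about 5.9 in the first image and 5.3 in the second, so they moved 0.6 units closer together.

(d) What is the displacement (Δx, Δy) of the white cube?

(-2.0, -2.6)

The white cube was at about (12.4, 3.6) and moved to about (10.4, 1.0).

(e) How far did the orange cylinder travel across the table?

1.7

From (2.9, 6.0) to (3.8, 4.5), the orange cylinder covered √(0.9² + 1.5²) ≈ 1.7 units.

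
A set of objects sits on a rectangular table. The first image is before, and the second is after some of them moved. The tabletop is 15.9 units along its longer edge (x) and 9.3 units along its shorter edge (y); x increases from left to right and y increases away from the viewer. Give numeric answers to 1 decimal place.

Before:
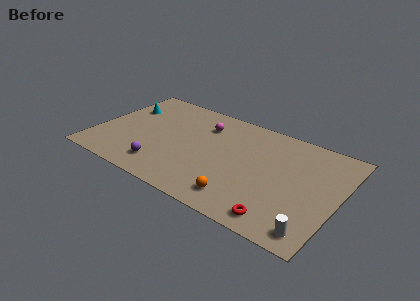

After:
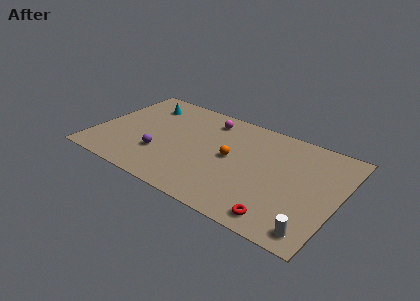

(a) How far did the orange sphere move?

3.4

The orange sphere was near (10.1, 1.6) before and (8.9, 4.8) after, so it travelled √(1.2² + 3.2²) ≈ 3.4 units.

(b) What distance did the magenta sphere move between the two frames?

0.7

The magenta sphere was near (6.7, 7.0) before and (6.9, 7.7) after, so it travelled √(0.2² + 0.7²) ≈ 0.7 units.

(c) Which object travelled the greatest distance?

the orange sphere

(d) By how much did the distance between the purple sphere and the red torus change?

+0.5

They were about 7.9 units apart before and 8.4 after — 0.5 units further apart.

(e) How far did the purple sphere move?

1.1

From (4.8, 1.8) to (4.5, 2.9), the purple sphere covered √(0.3² + 1.1²) ≈ 1.1 units.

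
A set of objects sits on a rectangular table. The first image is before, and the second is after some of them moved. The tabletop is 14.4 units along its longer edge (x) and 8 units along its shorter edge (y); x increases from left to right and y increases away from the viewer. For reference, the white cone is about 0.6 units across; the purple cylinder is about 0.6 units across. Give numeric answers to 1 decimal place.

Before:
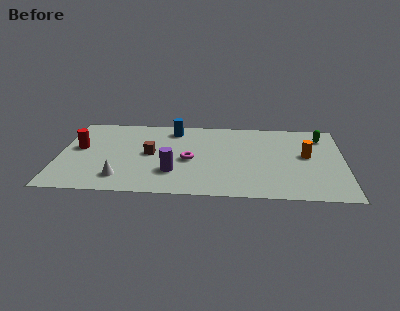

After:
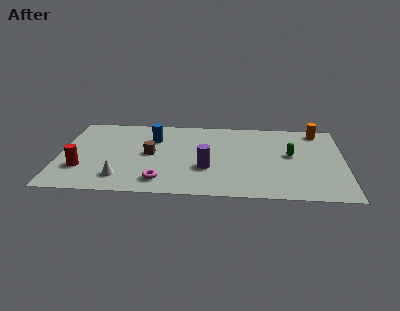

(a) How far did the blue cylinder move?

1.4

The blue cylinder was near (5.7, 6.7) before and (4.7, 5.7) after, so it travelled √(1.0² + 1.0²) ≈ 1.4 units.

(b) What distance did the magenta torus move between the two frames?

2.6

From (6.6, 3.6) to (5.2, 1.4), the magenta torus covered √(1.4² + 2.2²) ≈ 2.6 units.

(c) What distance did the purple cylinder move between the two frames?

1.8

From (5.8, 2.3) to (7.5, 2.8), the purple cylinder covered √(1.7² + 0.5²) ≈ 1.8 units.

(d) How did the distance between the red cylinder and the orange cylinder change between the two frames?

+1.3

They were about 11.5 units apart before and 12.8 after — 1.3 units further apart.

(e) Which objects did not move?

the brown cube and the white cone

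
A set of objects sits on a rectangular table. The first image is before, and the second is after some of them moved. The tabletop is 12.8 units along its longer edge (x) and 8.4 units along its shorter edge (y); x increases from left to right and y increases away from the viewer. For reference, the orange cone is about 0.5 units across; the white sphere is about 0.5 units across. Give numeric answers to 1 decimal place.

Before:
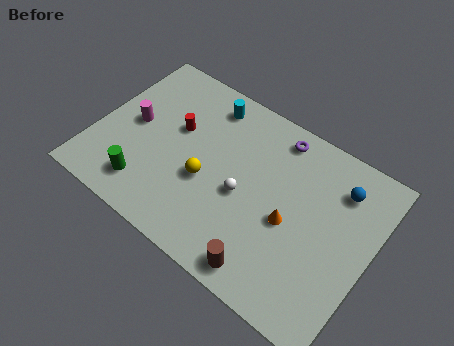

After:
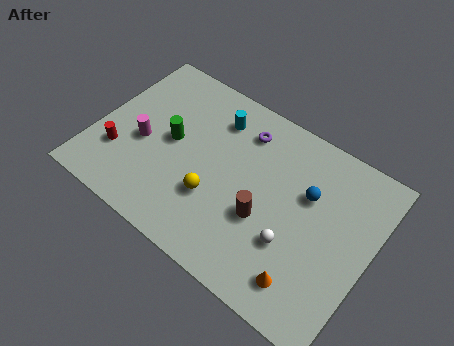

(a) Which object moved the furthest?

the red cylinder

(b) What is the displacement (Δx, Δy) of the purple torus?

(-1.5, -0.6)

The purple torus was at about (7.9, 7.3) and moved to about (6.4, 6.7).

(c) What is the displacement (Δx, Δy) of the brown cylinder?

(-0.6, 2.2)

The brown cylinder started near (8.7, 1.0) and ended near (8.1, 3.2).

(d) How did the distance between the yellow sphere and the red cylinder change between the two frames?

+2.0

They were about 2.5 units apart before and 4.5 after — 2.0 units further apart.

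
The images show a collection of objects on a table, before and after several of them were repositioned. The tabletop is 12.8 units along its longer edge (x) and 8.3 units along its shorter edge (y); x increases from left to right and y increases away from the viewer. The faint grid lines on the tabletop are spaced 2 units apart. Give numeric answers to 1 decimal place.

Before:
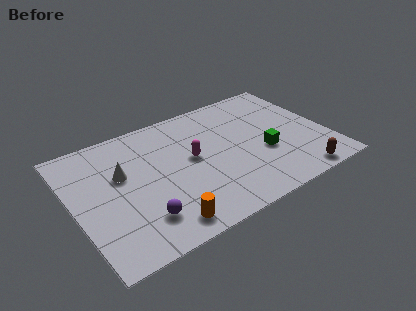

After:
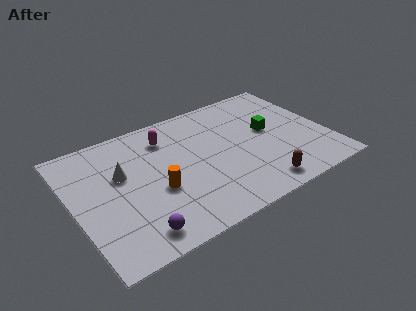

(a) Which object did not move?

the white cone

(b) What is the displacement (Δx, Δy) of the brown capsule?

(-2.0, 0.3)

The brown capsule was at about (10.8, 0.8) and moved to about (8.8, 1.1).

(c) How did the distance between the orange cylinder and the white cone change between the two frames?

-1.9

The distance was about 4.2 in the first image and 2.3 in the second, so they moved 1.9 units closer together.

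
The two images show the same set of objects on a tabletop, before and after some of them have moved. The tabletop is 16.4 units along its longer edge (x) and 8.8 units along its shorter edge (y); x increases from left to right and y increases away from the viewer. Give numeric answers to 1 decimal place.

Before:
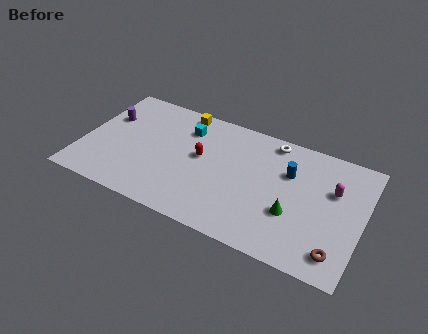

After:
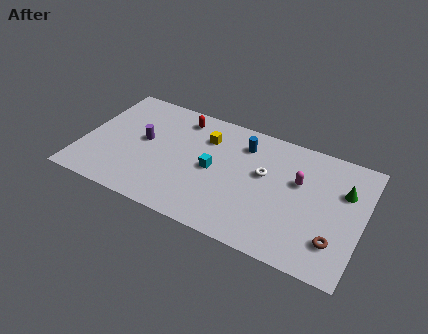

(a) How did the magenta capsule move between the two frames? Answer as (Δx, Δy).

(-2.0, -0.2)

From the two frames, the magenta capsule sits at roughly (14.6, 5.7) before and (12.6, 5.5) after.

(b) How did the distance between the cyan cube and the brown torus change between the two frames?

-3.1

Before: roughly 10.7 units apart; after: 7.6. That's 3.1 units closer together.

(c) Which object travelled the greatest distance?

the green cone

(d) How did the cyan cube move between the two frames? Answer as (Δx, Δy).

(1.9, -2.4)

From the two frames, the cyan cube sits at roughly (5.8, 6.7) before and (7.7, 4.3) after.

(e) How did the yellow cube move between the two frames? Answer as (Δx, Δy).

(1.6, -1.4)

From the two frames, the yellow cube sits at roughly (5.4, 7.9) before and (7.0, 6.5) after.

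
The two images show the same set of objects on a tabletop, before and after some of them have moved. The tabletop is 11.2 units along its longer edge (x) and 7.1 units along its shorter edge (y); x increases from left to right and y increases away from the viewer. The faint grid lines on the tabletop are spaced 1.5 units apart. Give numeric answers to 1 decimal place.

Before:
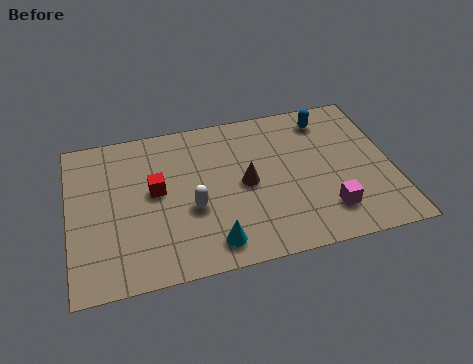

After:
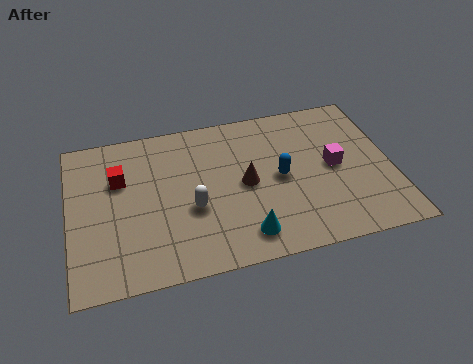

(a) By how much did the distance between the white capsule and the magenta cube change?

+0.3

They were about 4.8 units apart before and 5.1 after — 0.3 units further apart.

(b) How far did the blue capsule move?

3.0

The blue capsule moved from about (9.1, 5.9) to (7.3, 3.5), a distance of √(1.8² + 2.4²) ≈ 3.0.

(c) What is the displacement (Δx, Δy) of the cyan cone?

(1.1, 0.1)

The cyan cone was at about (4.8, 1.1) and moved to about (5.9, 1.2).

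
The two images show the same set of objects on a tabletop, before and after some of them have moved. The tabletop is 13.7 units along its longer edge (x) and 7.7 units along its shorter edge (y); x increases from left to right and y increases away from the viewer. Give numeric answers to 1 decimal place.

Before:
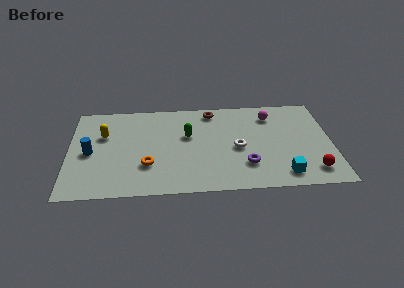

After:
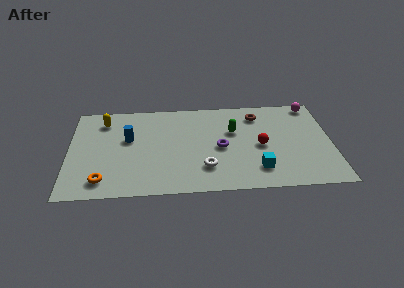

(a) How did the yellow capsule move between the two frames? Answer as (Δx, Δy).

(0.0, 1.2)

The yellow capsule was at about (1.8, 5.0) and moved to about (1.8, 6.2).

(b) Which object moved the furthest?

the red sphere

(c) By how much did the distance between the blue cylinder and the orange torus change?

+0.3

They were about 3.2 units apart before and 3.5 after — 0.3 units further apart.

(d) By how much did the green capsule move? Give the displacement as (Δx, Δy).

(2.4, 0.2)

The green capsule started near (6.2, 4.7) and ended near (8.6, 4.9).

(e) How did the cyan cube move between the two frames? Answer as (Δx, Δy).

(-1.3, 0.5)

From the two frames, the cyan cube sits at roughly (11.1, 1.2) before and (9.8, 1.7) after.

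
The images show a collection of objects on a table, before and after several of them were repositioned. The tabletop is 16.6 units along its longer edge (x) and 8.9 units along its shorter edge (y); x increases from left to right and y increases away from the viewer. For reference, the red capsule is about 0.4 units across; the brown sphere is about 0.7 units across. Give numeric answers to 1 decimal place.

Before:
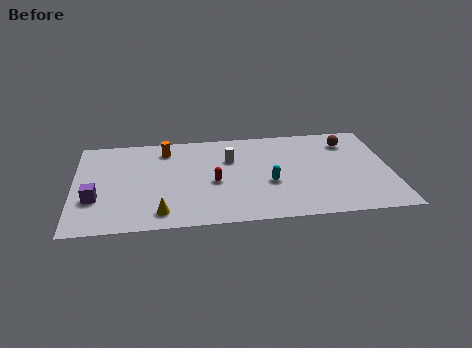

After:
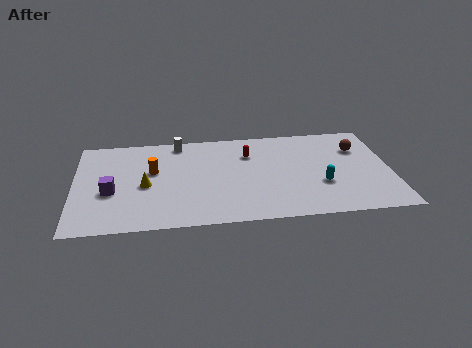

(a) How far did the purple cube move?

1.0

From (1.1, 3.0) to (1.9, 3.6), the purple cube covered √(0.8² + 0.6²) ≈ 1.0 units.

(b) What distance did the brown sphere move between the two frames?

0.9

From (14.5, 7.0) to (15.0, 6.3), the brown sphere covered √(0.5² + 0.7²) ≈ 0.9 units.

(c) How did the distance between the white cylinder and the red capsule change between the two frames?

+1.7

They were about 2.3 units apart before and 4.0 after — 1.7 units further apart.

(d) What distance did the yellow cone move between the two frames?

2.7

The yellow cone was near (4.5, 1.4) before and (3.7, 4.0) after, so it travelled √(0.8² + 2.6²) ≈ 2.7 units.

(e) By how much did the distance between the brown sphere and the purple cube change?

-0.6

Before: roughly 14.0 units apart; after: 13.4. That's 0.6 units closer together.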